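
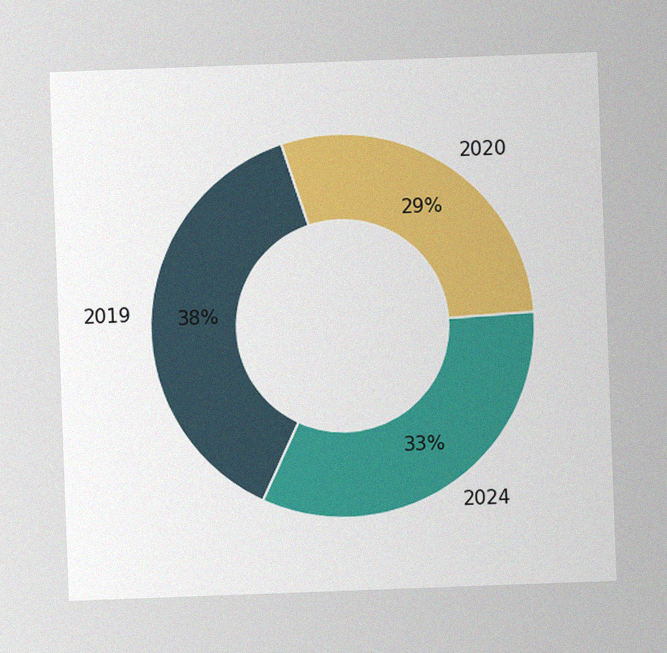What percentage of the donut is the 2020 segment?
29%

The chart is tilted about 2° counter-clockwise, with some photo noise. The 2020 segment takes up 29% of the ring.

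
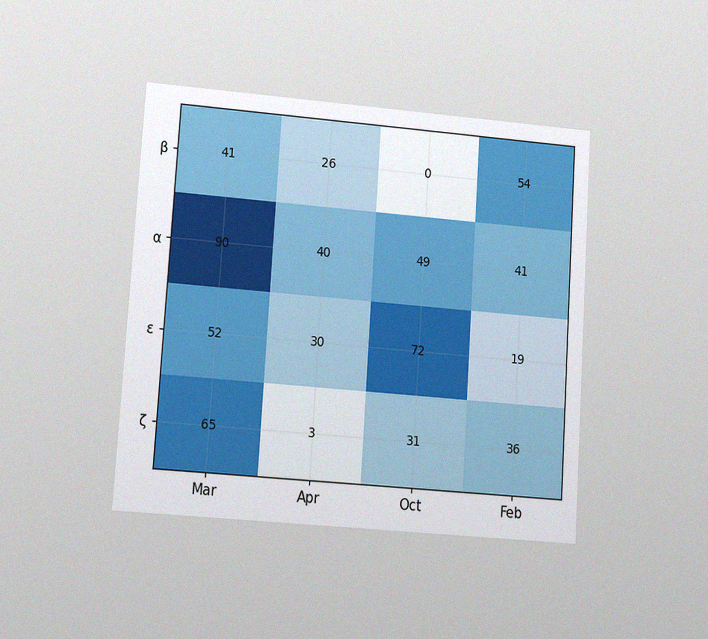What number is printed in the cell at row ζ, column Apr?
3

The chart is tilted about 4° clockwise and viewed at a slight angle, with some photo noise. The (ζ, Apr) cell reads 3.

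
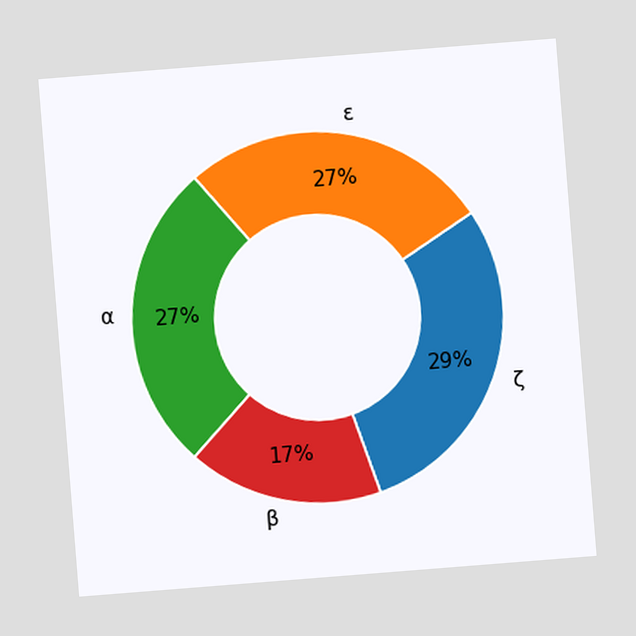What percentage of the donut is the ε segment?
27%

The chart is tilted about 5° counter-clockwise. The ε segment takes up 27% of the ring.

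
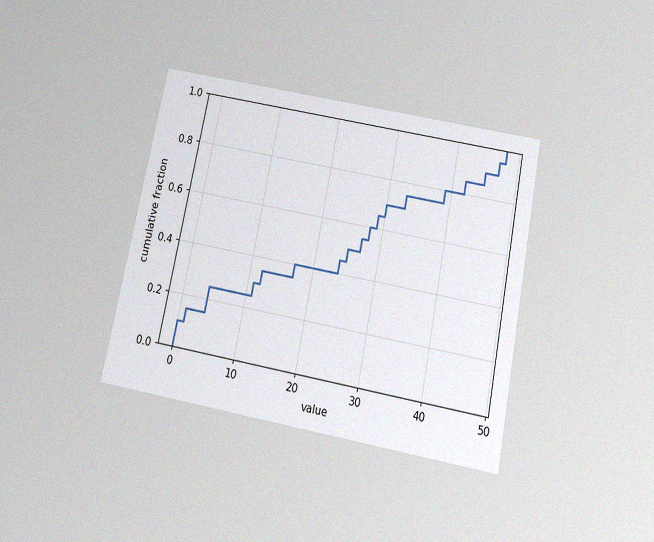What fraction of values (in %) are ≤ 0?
10%

The chart is tilted about 11° clockwise and viewed slightly from below, with some photo noise. At x=0 the ECDF step is at 10%.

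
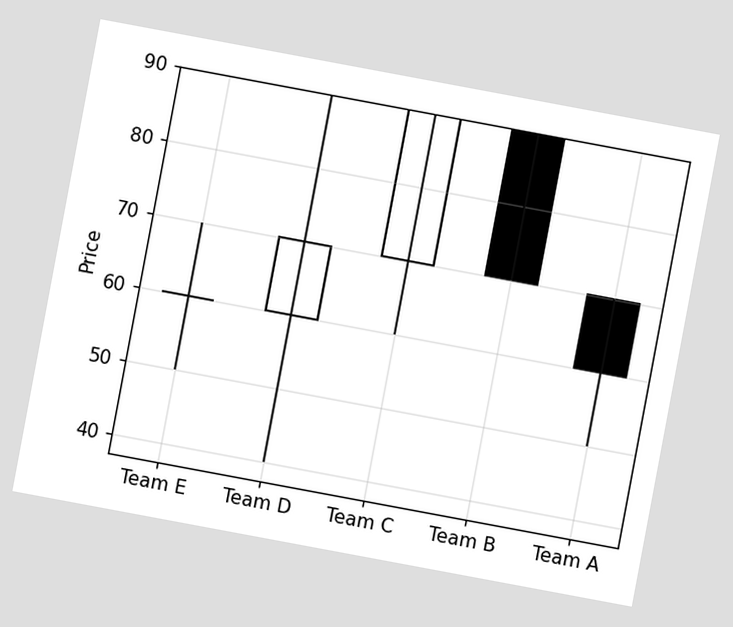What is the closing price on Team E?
60

The chart is tilted about 11° clockwise. The Team E candle closes at 60.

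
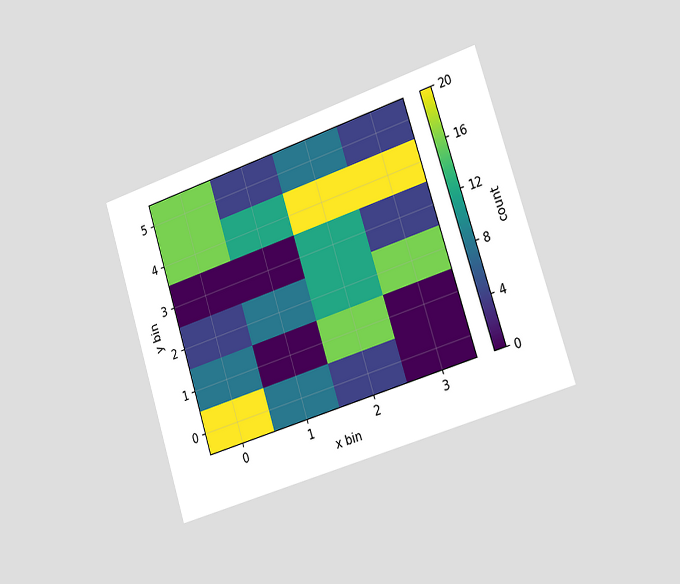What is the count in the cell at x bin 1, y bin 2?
The chart is tilted about 18° counter-clockwise and viewed slightly from the right. Matching the cell (1, 2) against the colorbar gives 8.

8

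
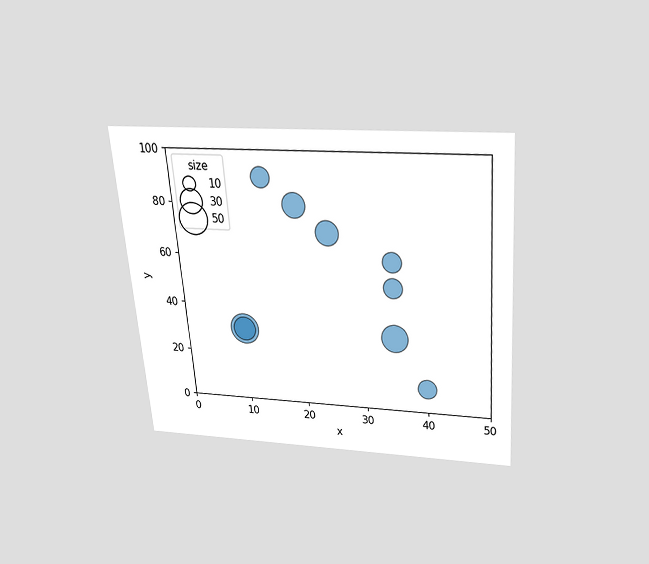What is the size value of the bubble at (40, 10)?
The chart is tilted about 5° counter-clockwise and viewed slightly from above. Matching the bubble at (40, 10) against the size legend gives 20.

20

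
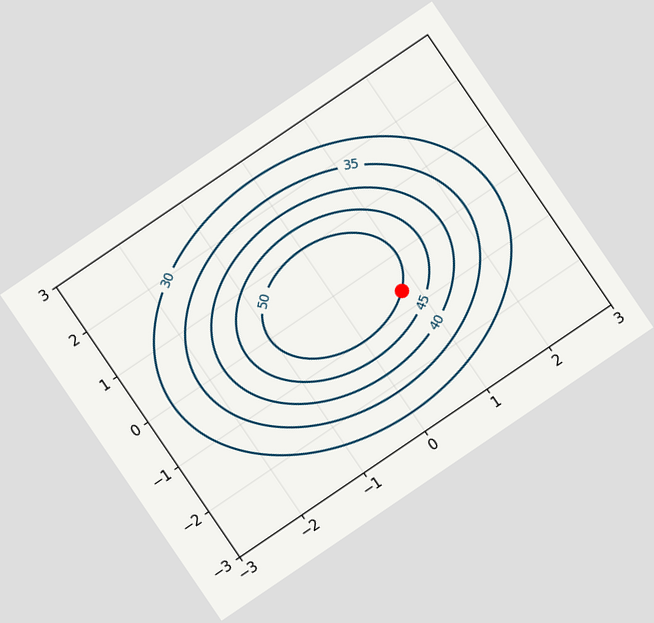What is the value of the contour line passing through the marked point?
The chart is tilted about 34° counter-clockwise. The marked point sits on the contour labelled 50.

50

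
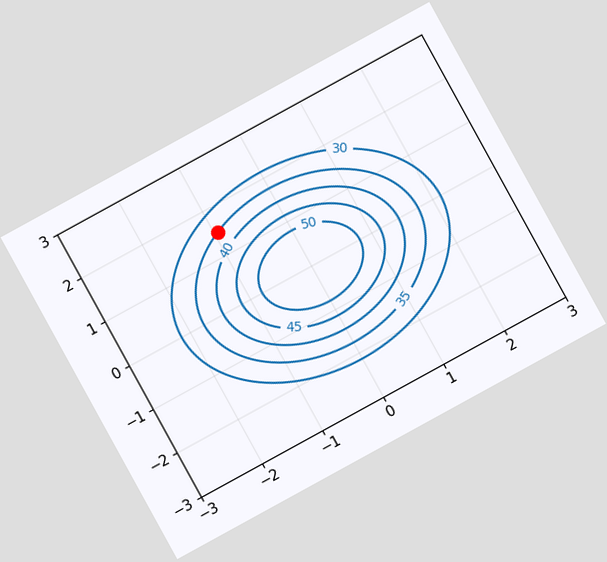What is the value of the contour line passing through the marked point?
35

The chart is tilted about 29° counter-clockwise. The marked point sits on the contour labelled 35.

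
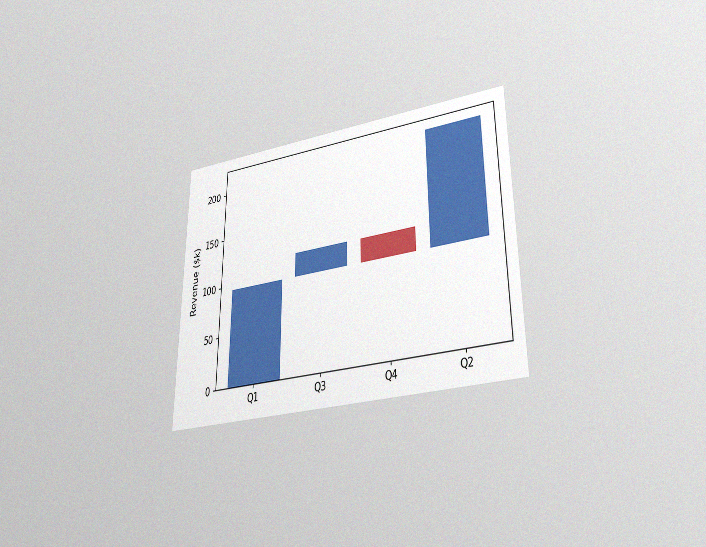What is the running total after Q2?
$216k

The chart is viewed slightly from below, with some photo noise. After Q2 the running total reaches $216k.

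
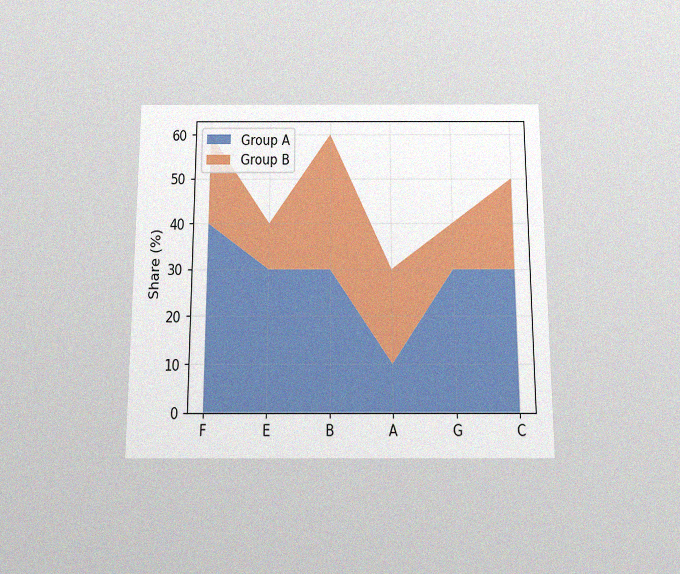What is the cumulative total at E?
The chart is viewed slightly from below, with some photo noise. The stacked total at E reaches 40%.

40%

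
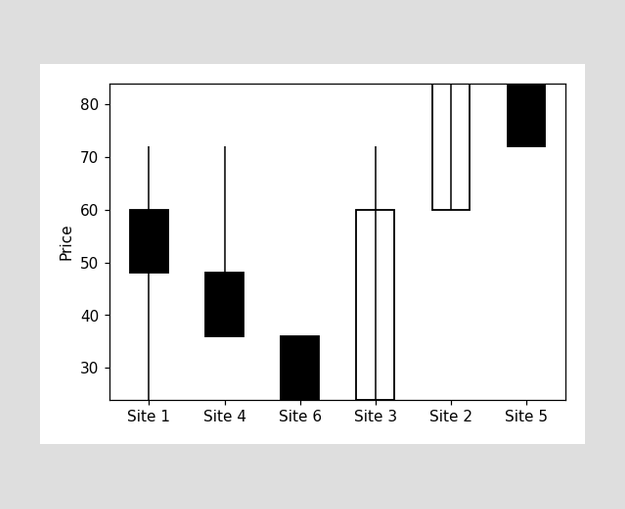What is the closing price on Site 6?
The Site 6 candle closes at 24.

24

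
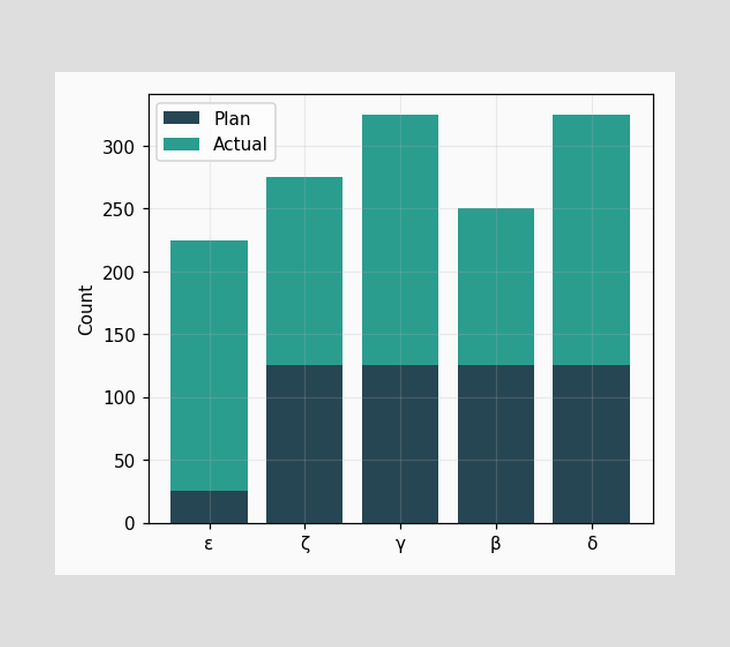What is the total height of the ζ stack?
The ζ stack's top reaches 275 on the y-axis.

275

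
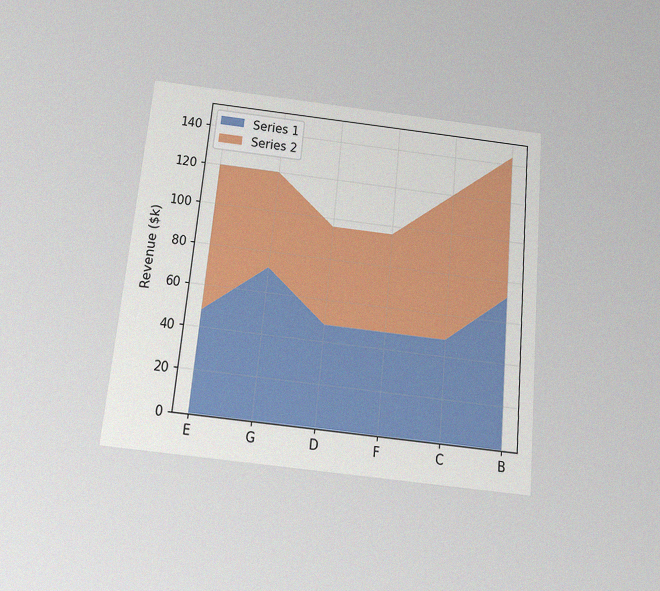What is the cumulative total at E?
$120k

The chart is tilted about 6° clockwise and viewed slightly from below, with some photo noise. The stacked total at E reaches $120k.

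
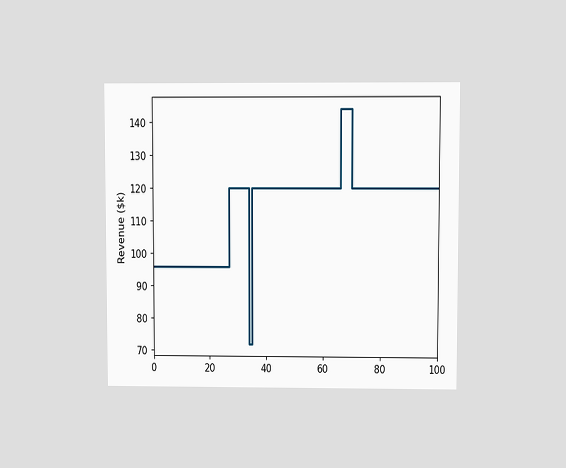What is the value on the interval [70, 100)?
The chart is viewed at a slight angle. On [70, 100) the step sits at $120k.

$120k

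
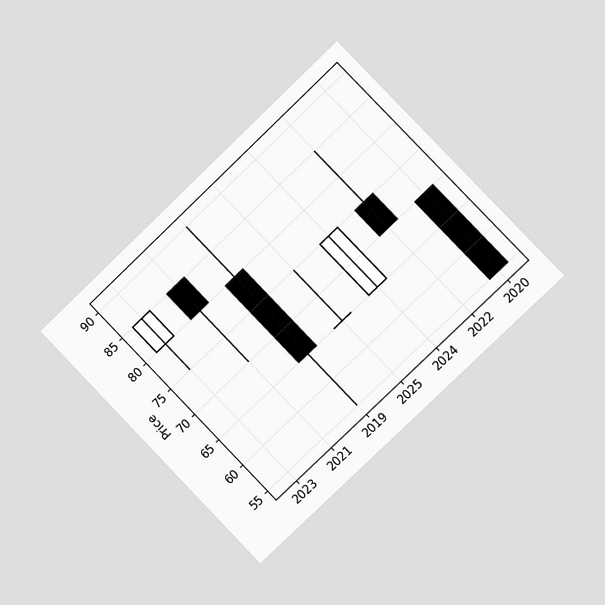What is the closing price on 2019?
65

The chart is tilted about 44° counter-clockwise and viewed slightly from the right. The 2019 candle closes at 65.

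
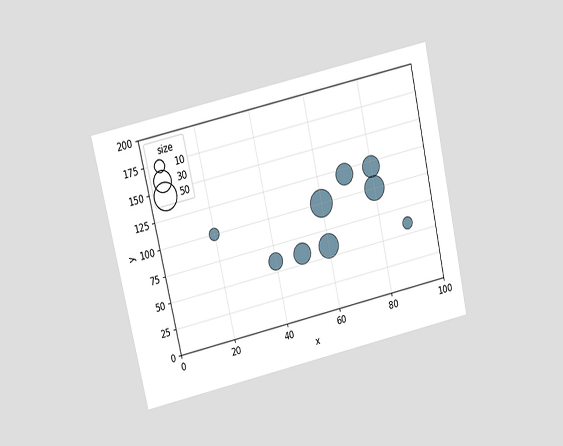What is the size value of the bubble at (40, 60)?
20

The chart is tilted about 13° counter-clockwise and viewed at a slight angle. Matching the bubble at (40, 60) against the size legend gives 20.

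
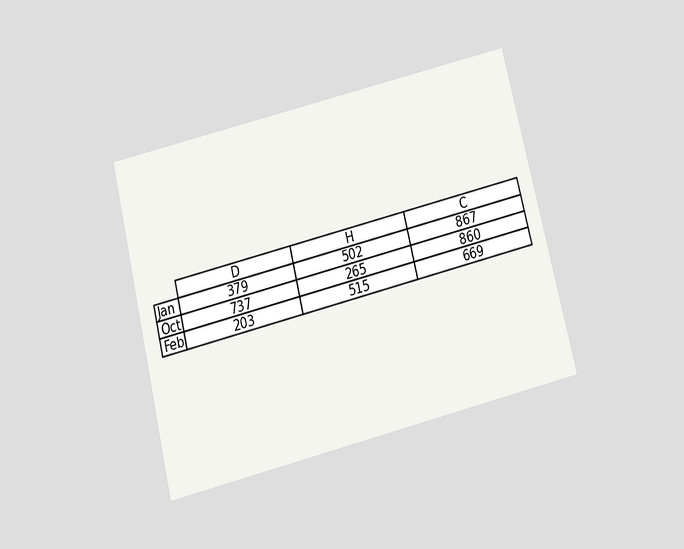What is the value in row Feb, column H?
The chart is tilted about 14° counter-clockwise and viewed slightly from below. The (Feb, H) cell reads 515.

515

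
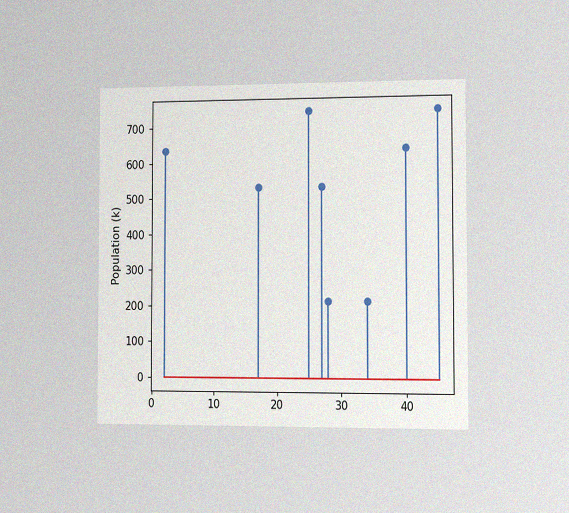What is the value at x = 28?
The chart is viewed slightly from the right, with some photo noise. The stem at x=28 reaches 212k.

212k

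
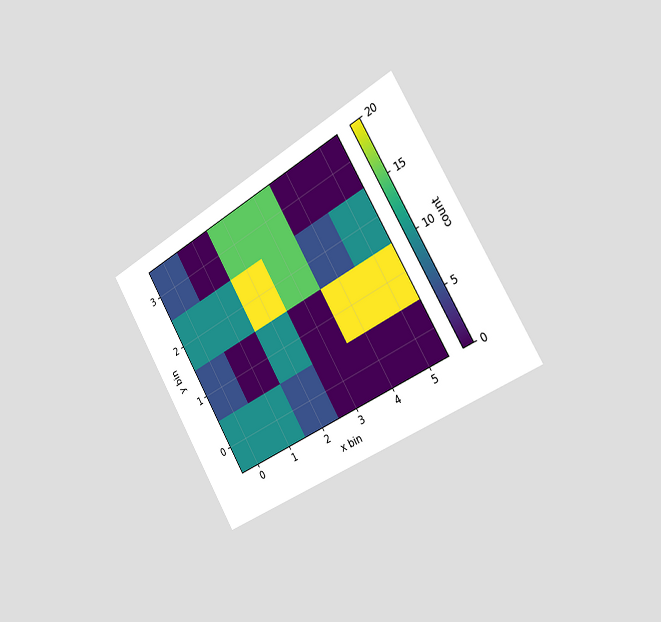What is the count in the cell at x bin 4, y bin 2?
5

The chart is tilted about 30° counter-clockwise and viewed slightly from the right. Matching the cell (4, 2) against the colorbar gives 5.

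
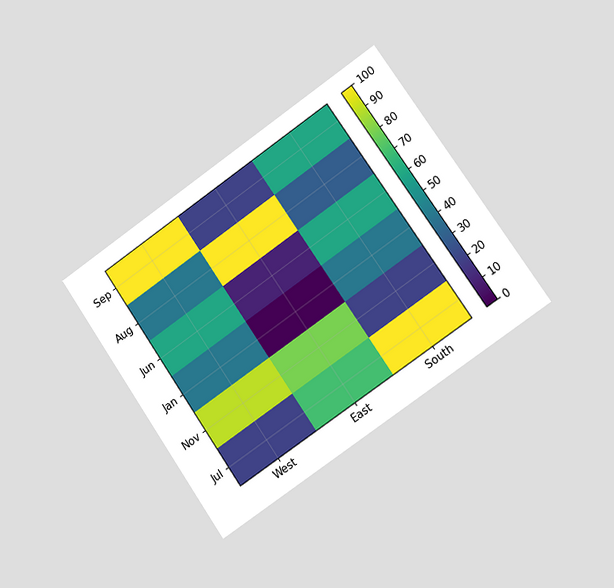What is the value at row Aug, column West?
The chart is tilted about 35° counter-clockwise and viewed slightly from the right. Matching cell (Aug, West) against the colorbar gives 40.

40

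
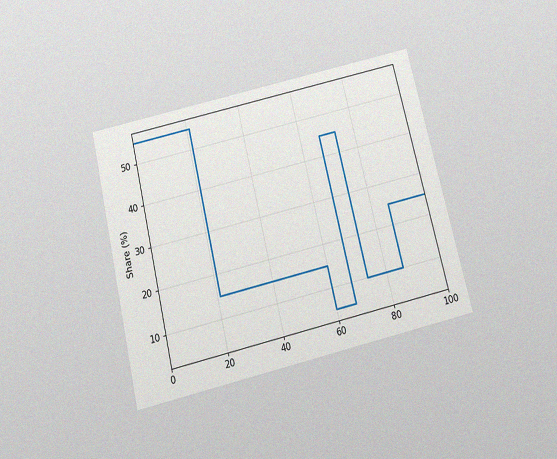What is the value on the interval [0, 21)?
55%

The chart is tilted about 14° counter-clockwise and viewed slightly from below, with some photo noise. On [0, 21) the step sits at 55%.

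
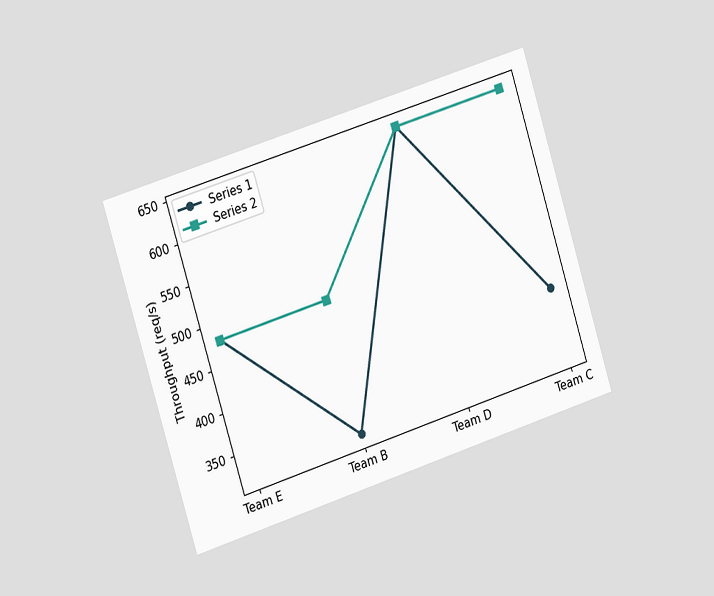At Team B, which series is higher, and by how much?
The chart is tilted about 18° counter-clockwise and viewed slightly from the left. At Team B, Series 2 sits above the other line by 160req/s.

Series 2, by 160req/s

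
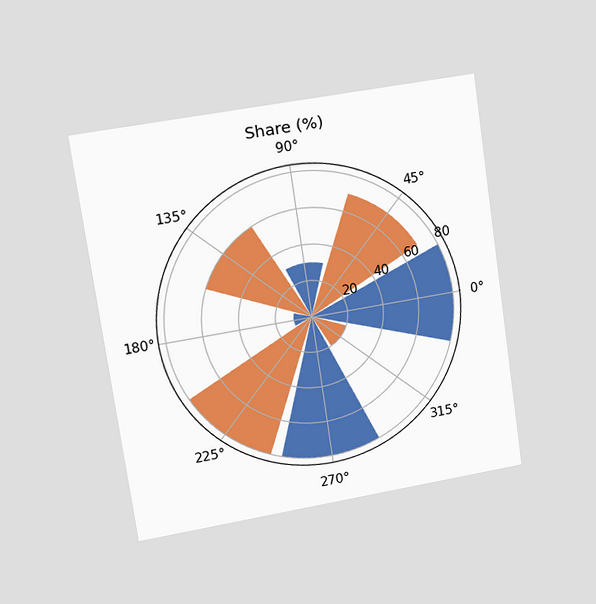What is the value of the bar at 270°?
The chart is tilted about 8° counter-clockwise and viewed at a slight angle. The bar at 270° reaches 80% on the radial axis.

80%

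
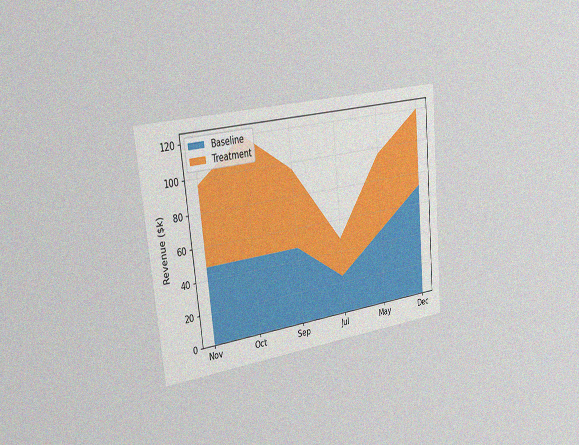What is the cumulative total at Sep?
$96k

The chart is tilted about 6° counter-clockwise and viewed slightly from the left, with some photo noise. The stacked total at Sep reaches $96k.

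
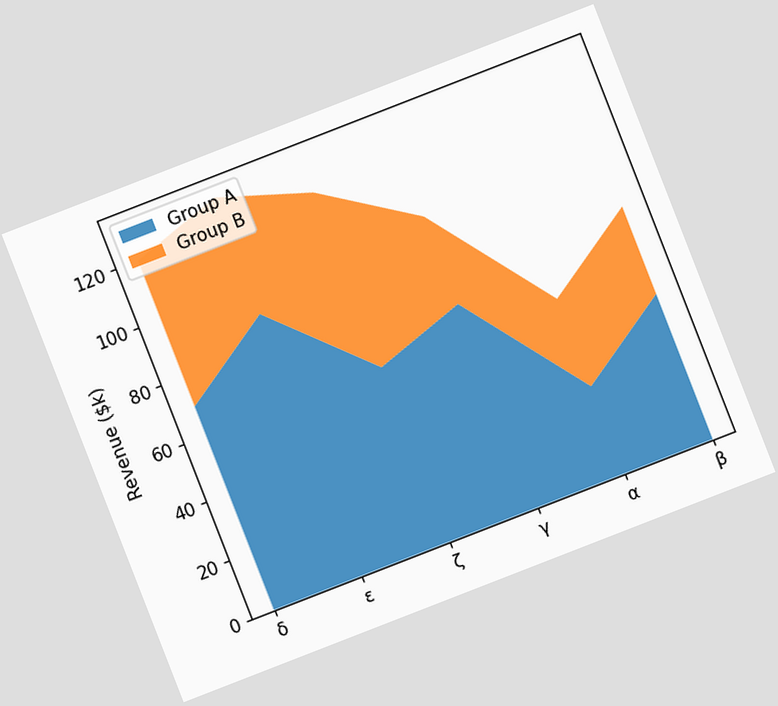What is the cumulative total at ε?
The chart is tilted about 21° counter-clockwise. The stacked total at ε reaches $130k.

$130k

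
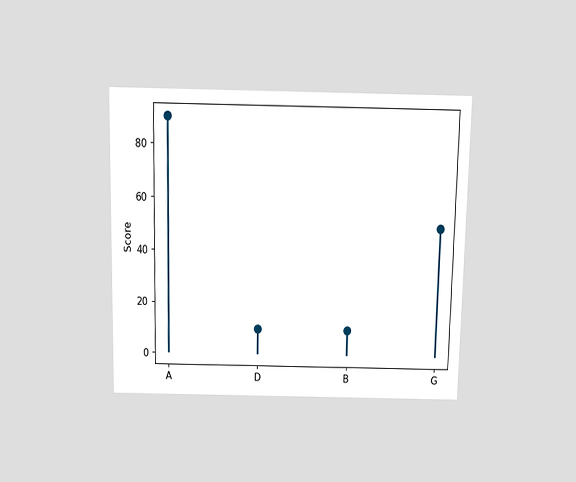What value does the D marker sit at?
The chart is viewed slightly from above. The D marker sits at 10.

10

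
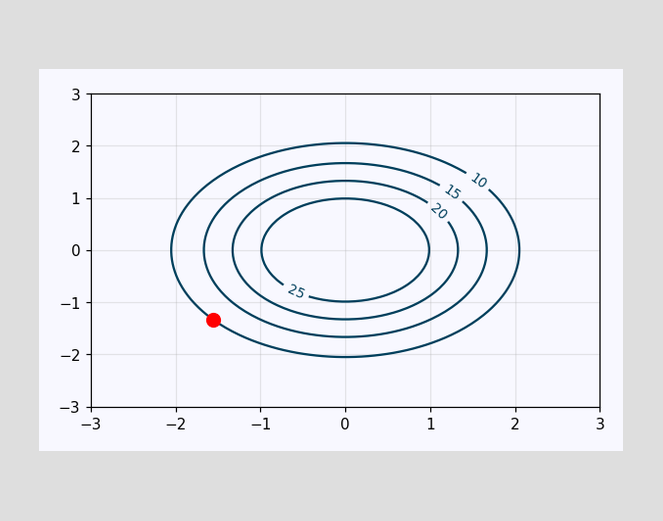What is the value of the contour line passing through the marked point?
10

The marked point sits on the contour labelled 10.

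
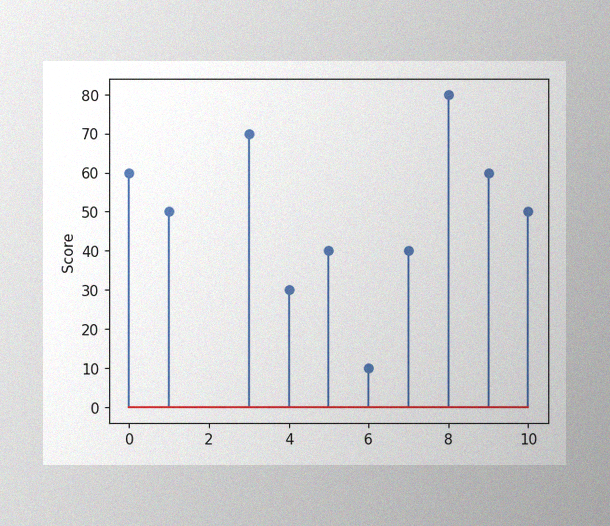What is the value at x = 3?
The image has some photo noise and uneven lighting. The stem at x=3 reaches 70.

70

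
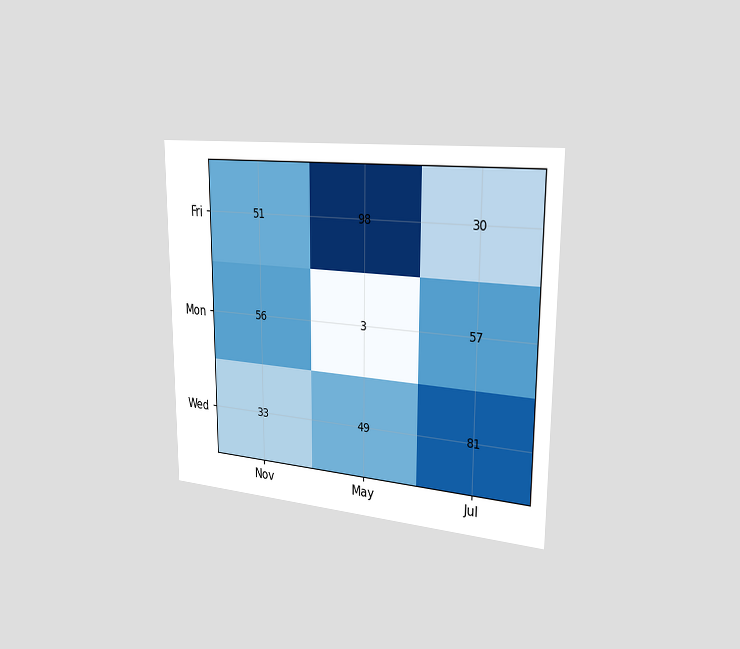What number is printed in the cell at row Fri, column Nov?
51

The chart is viewed slightly from the right. The (Fri, Nov) cell reads 51.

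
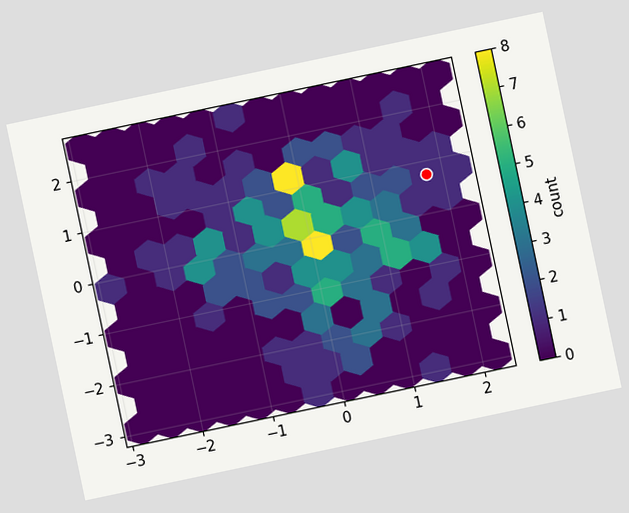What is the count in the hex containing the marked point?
The chart is tilted about 12° counter-clockwise. The marked hex reads 1 on the colorbar.

1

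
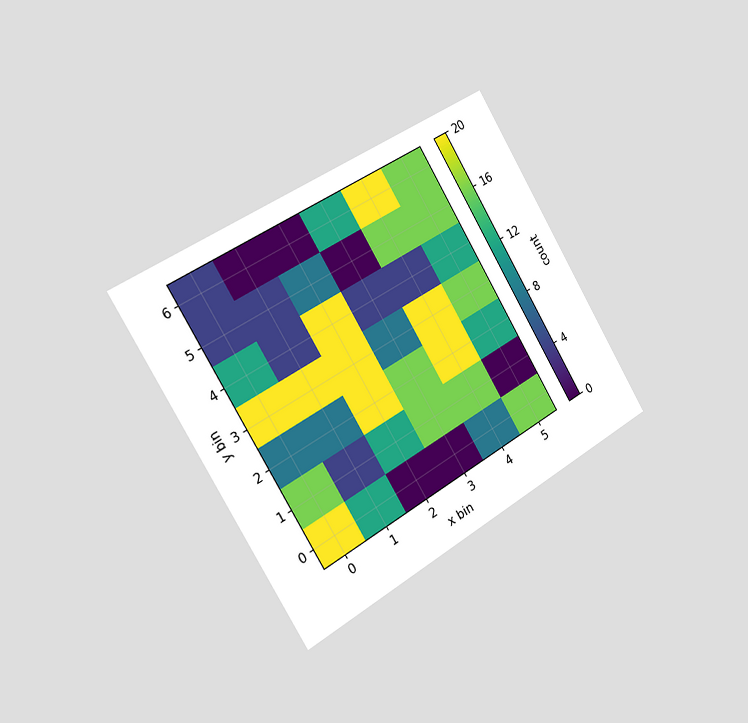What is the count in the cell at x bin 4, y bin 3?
The chart is tilted about 31° counter-clockwise and viewed slightly from the left. Matching the cell (4, 3) against the colorbar gives 20.

20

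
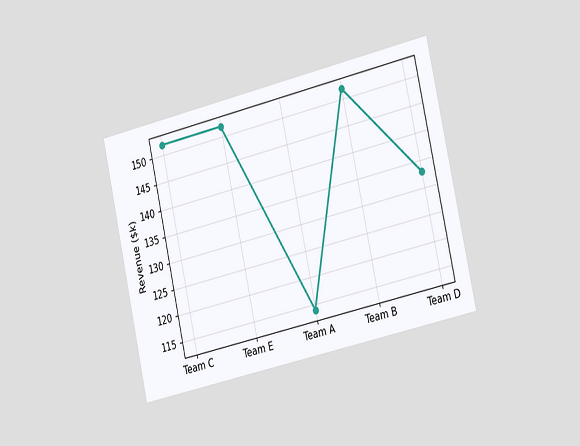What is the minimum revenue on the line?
$114k

The chart is tilted about 13° counter-clockwise and viewed slightly from the right. The lowest point is at Team A, and reading across to the y-axis gives $114k.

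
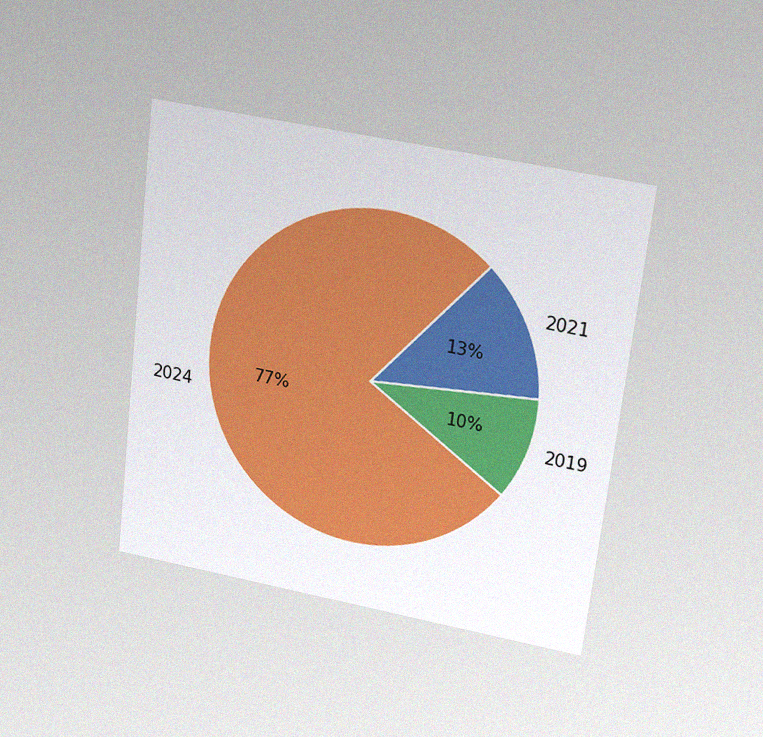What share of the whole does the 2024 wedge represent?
77%

The chart is tilted about 7° clockwise and viewed slightly from above, with some photo noise. The 2024 slice takes up 77% of the pie.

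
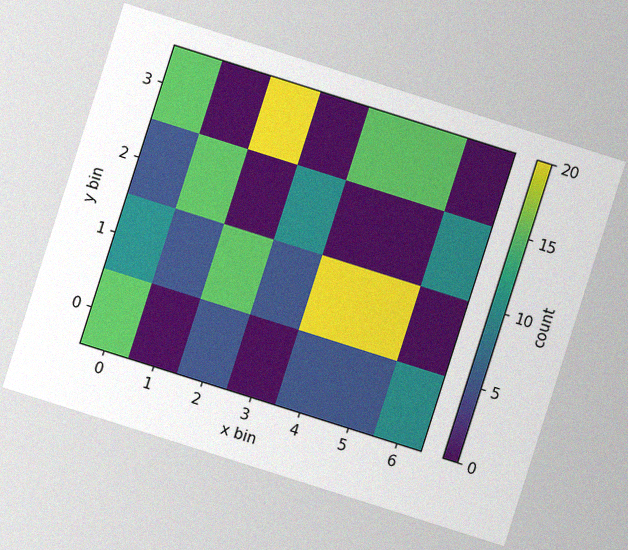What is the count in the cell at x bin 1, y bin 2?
The chart is tilted about 18° clockwise, with some photo noise. Matching the cell (1, 2) against the colorbar gives 15.

15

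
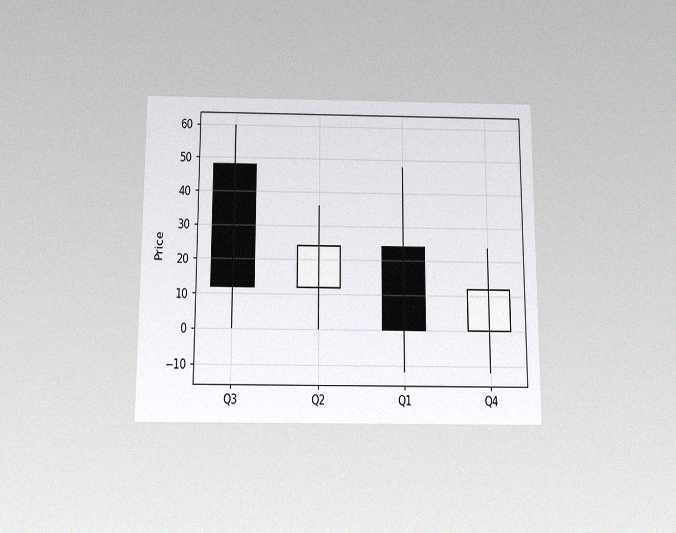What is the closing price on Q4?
12

The chart is viewed slightly from below, with some photo noise. The Q4 candle closes at 12.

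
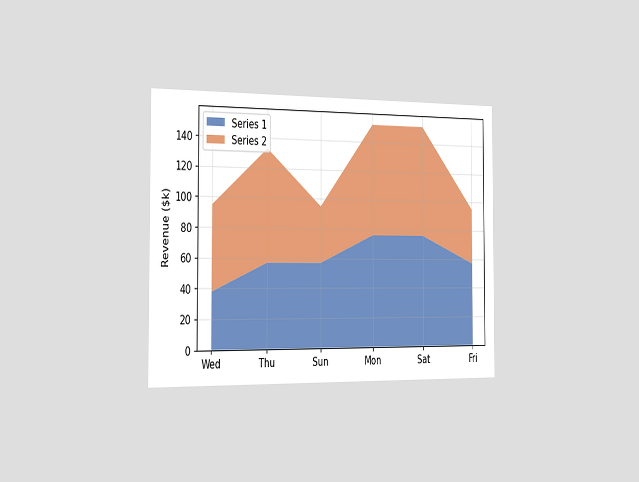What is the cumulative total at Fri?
$95k

The chart is viewed slightly from the left. The stacked total at Fri reaches $95k.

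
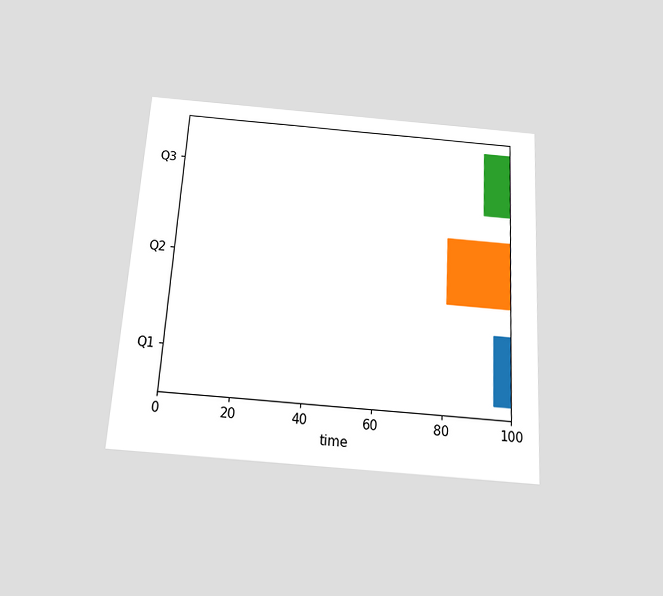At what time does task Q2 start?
The chart is tilted about 3° clockwise and viewed slightly from below. The Q2 bar begins at t=81.

81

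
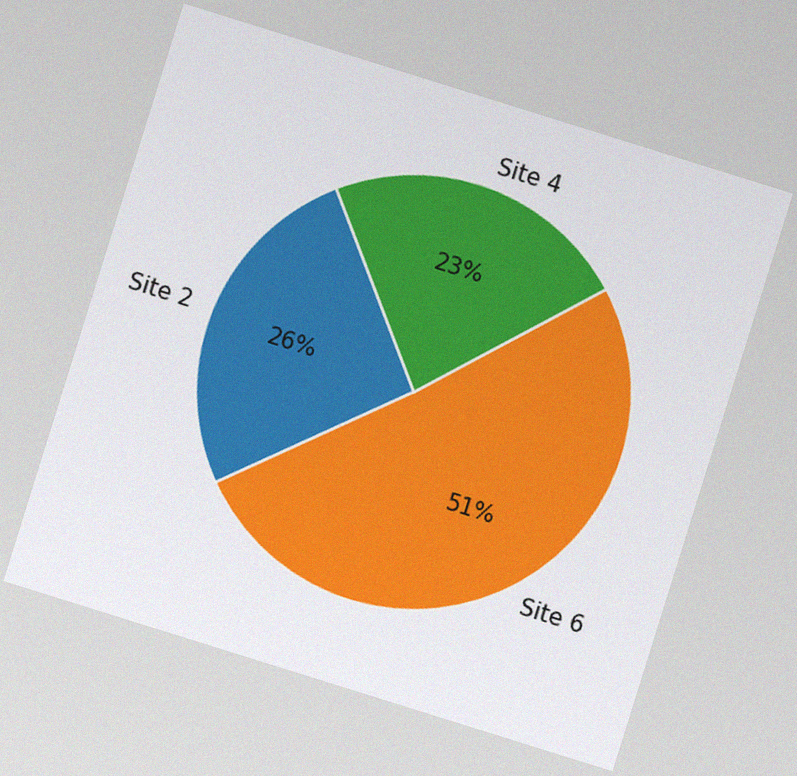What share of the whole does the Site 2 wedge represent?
26%

The chart is tilted about 17° clockwise, with some photo noise. The Site 2 slice takes up 26% of the pie.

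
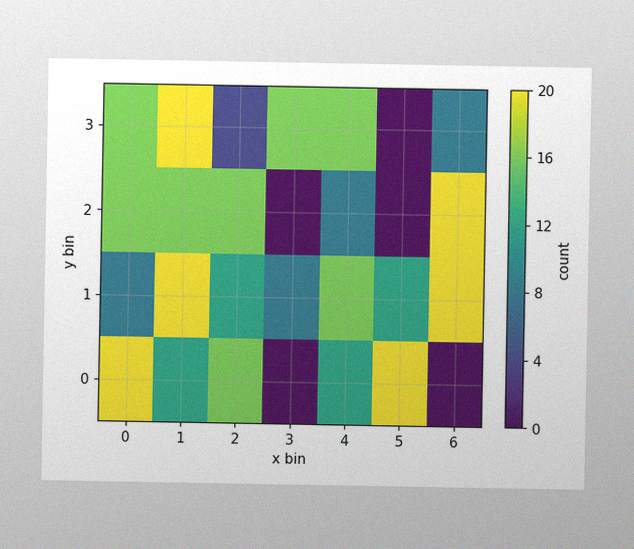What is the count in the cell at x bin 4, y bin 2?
8

The image has some photo noise and uneven lighting. Matching the cell (4, 2) against the colorbar gives 8.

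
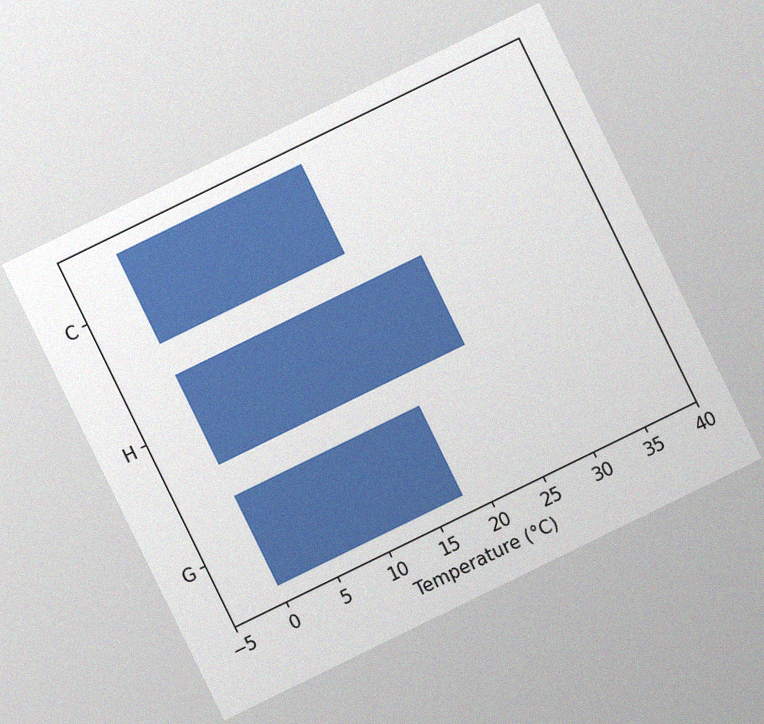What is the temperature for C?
18°C

The chart is tilted about 26° counter-clockwise, with some photo noise. Reading along the chart's x-axis, the C bar reaches 18°C.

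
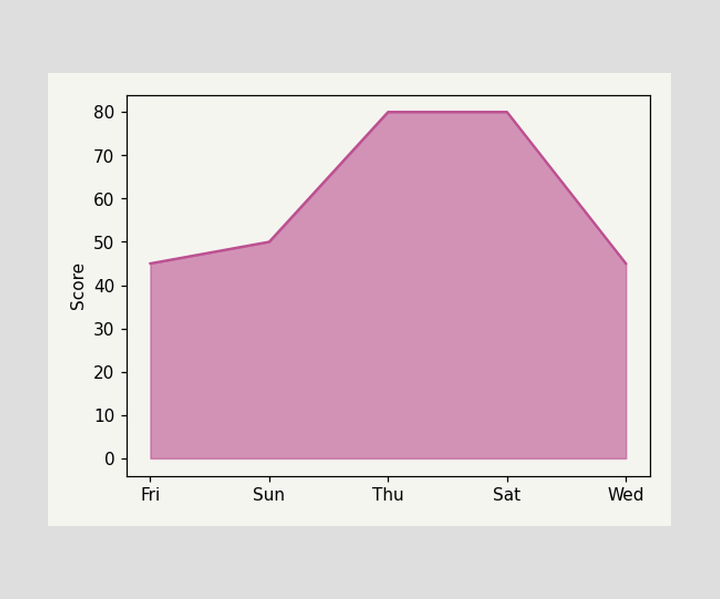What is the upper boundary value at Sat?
At Sat the upper boundary is at 80.

80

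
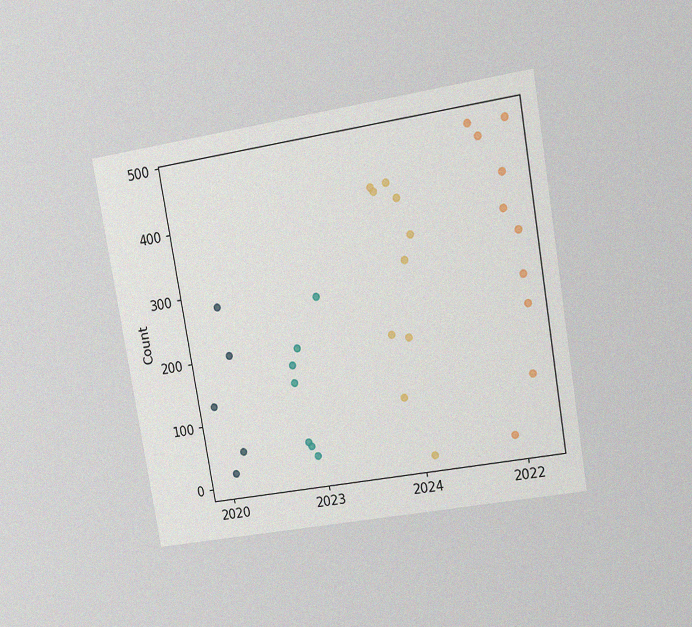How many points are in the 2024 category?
The chart is tilted about 10° counter-clockwise and viewed at a slight angle, with some photo noise. Counting the markers in the 2024 column gives 10.

10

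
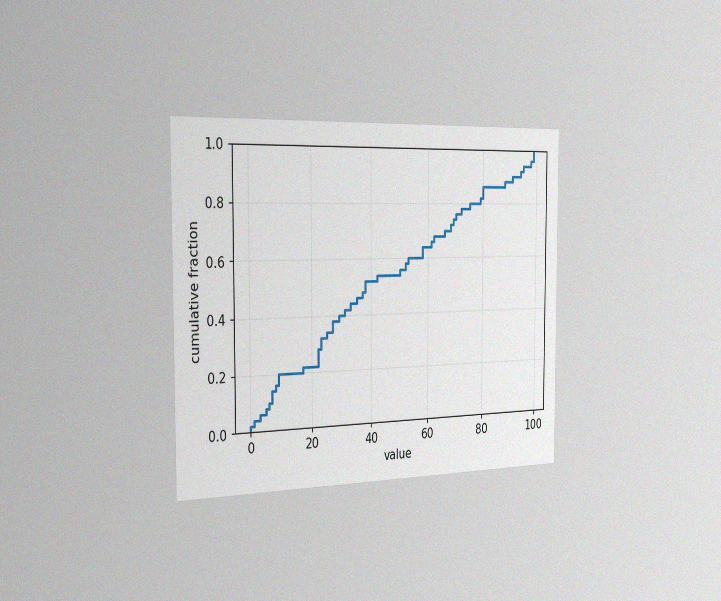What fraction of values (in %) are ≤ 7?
The chart is viewed slightly from the left, with some photo noise. At x=7 the ECDF step is at 14%.

14%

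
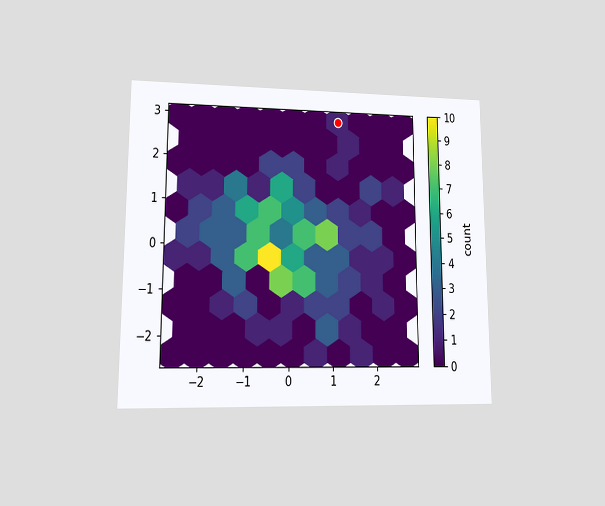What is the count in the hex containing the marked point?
The chart is viewed at a slight angle. The marked hex reads 1 on the colorbar.

1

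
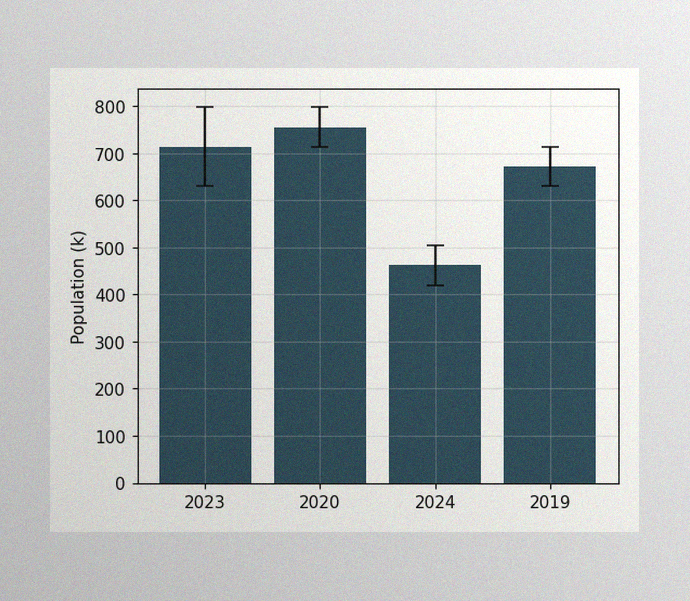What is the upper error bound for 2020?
798k

The image has some photo noise and uneven lighting. The 2020 bar's upper whisker reaches 798k.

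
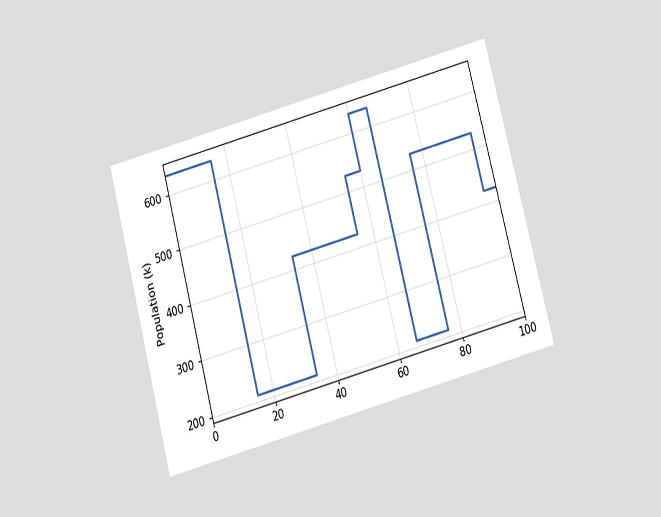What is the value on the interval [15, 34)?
The chart is tilted about 15° counter-clockwise and viewed slightly from below. On [15, 34) the step sits at 212k.

212k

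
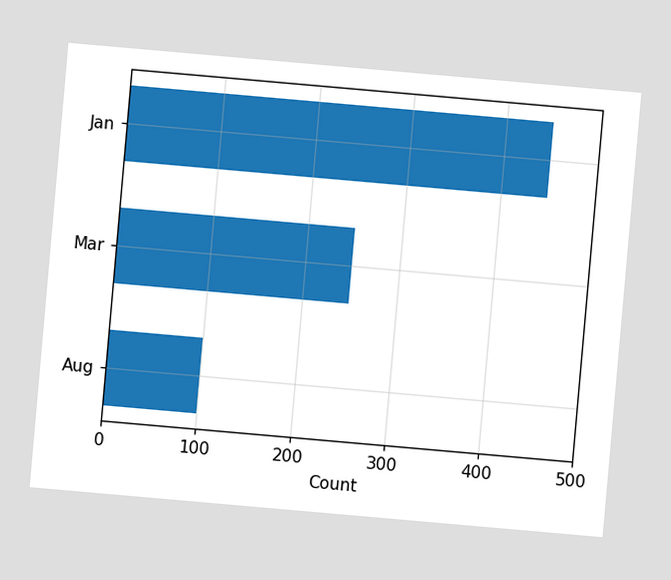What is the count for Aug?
100

The chart is tilted about 5° clockwise. Reading along the chart's x-axis, the Aug bar reaches 100.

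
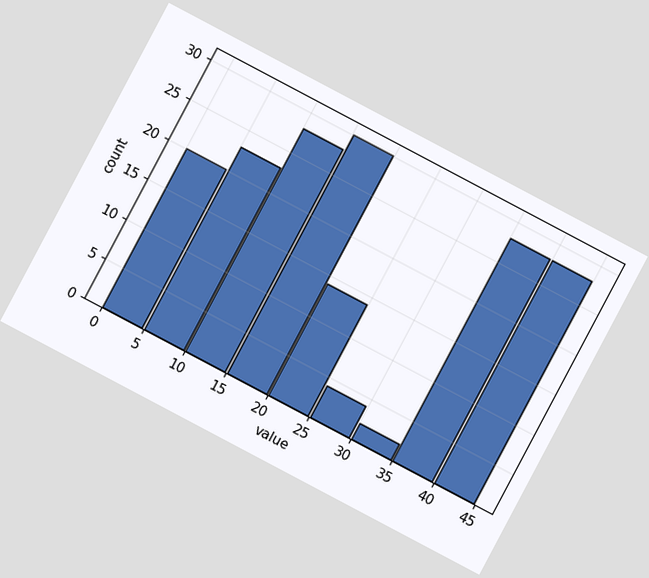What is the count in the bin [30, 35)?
2

The chart is tilted about 28° clockwise. The [30, 35) bin has height 2.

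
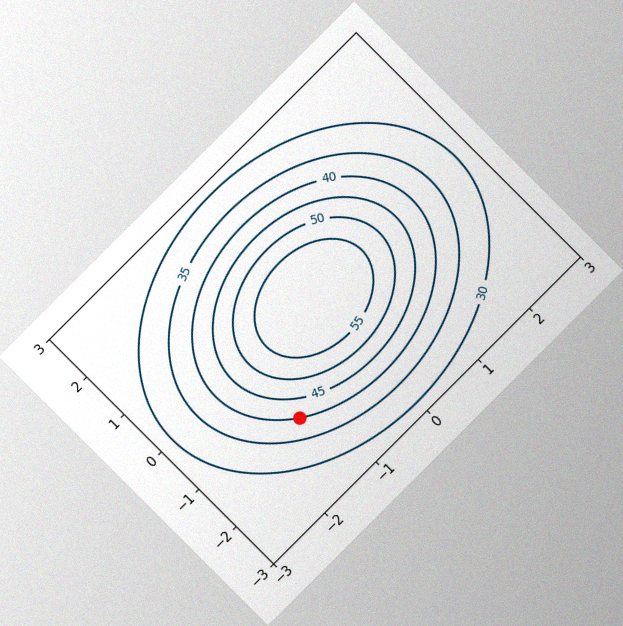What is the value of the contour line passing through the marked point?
The chart is tilted about 45° counter-clockwise, with some photo noise. The marked point sits on the contour labelled 40.

40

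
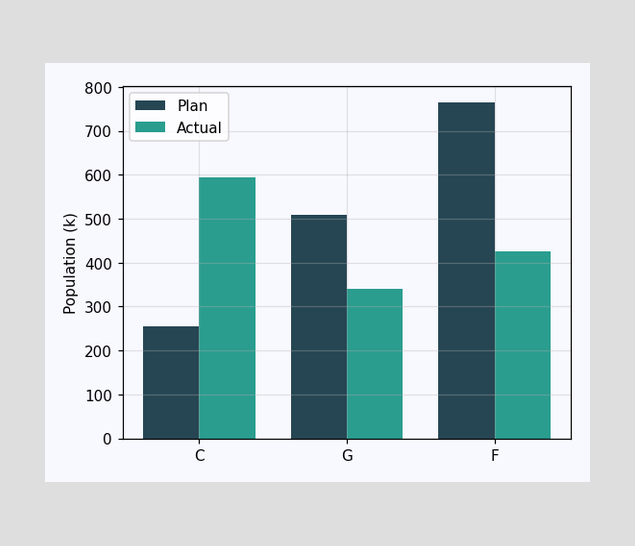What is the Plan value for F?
765k

The Plan bar at F reaches 765k on the y-axis.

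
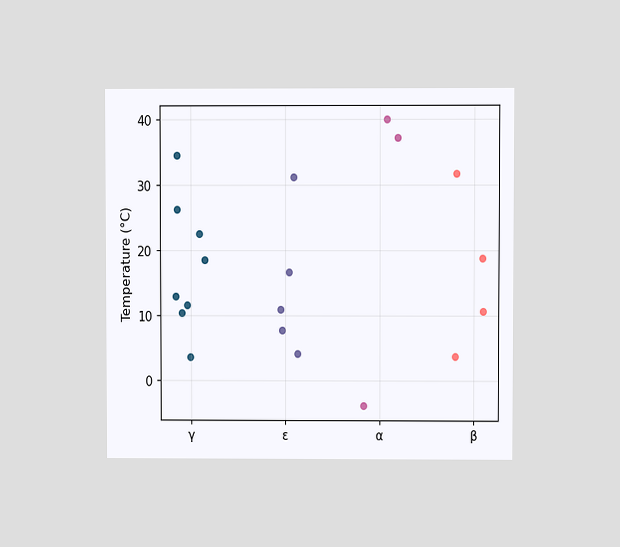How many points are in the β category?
The chart is viewed at a slight angle. Counting the markers in the β column gives 4.

4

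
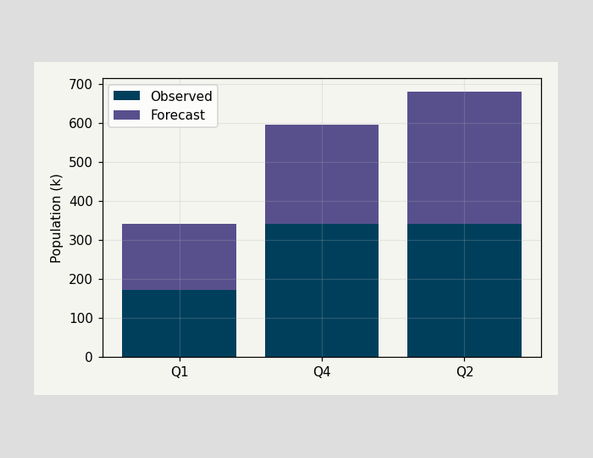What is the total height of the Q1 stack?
The Q1 stack's top reaches 340k on the y-axis.

340k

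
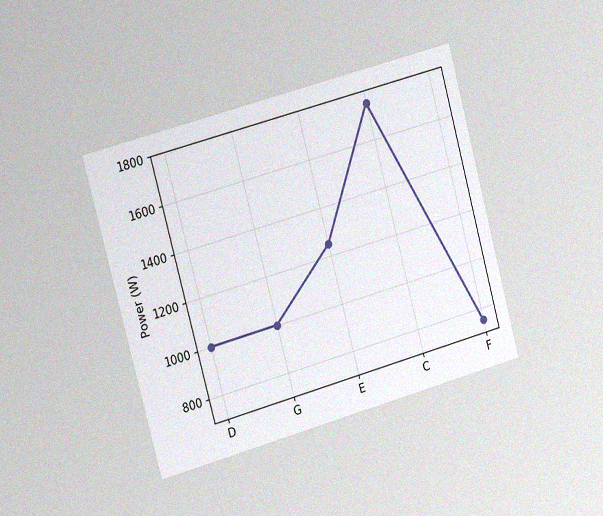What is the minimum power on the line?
750W

The chart is tilted about 15° counter-clockwise and viewed slightly from the left, with some photo noise. The lowest point is at F, and reading across to the y-axis gives 750W.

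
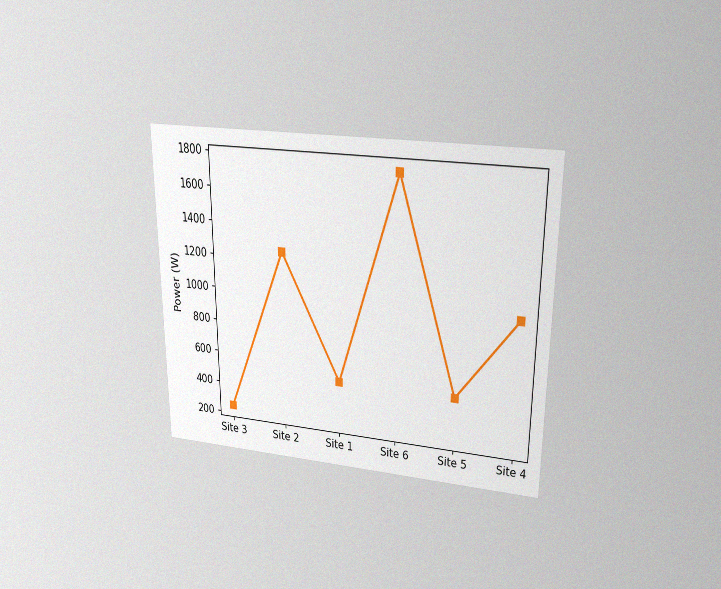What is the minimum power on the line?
250W

The chart is viewed slightly from above, with some photo noise. The lowest point is at Site 3, and reading across to the y-axis gives 250W.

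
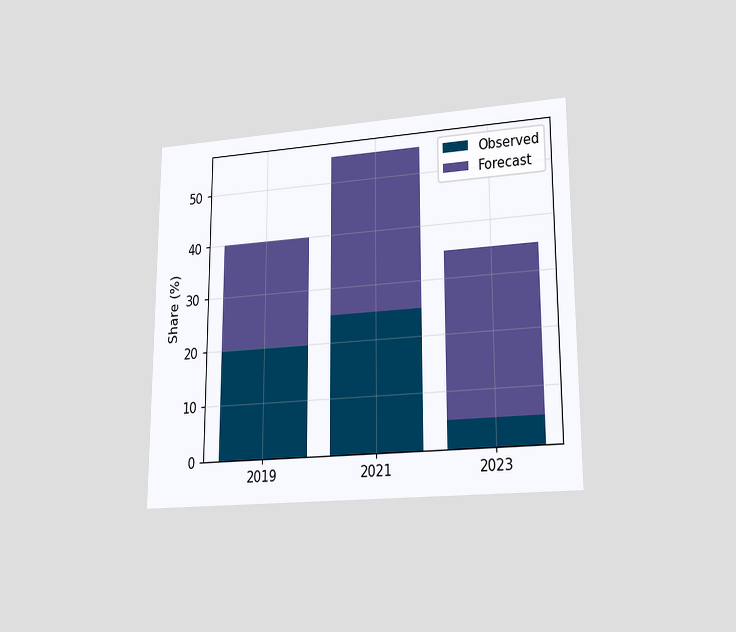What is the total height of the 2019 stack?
40%

The chart is viewed at a slight angle. The 2019 stack's top reaches 40% on the y-axis.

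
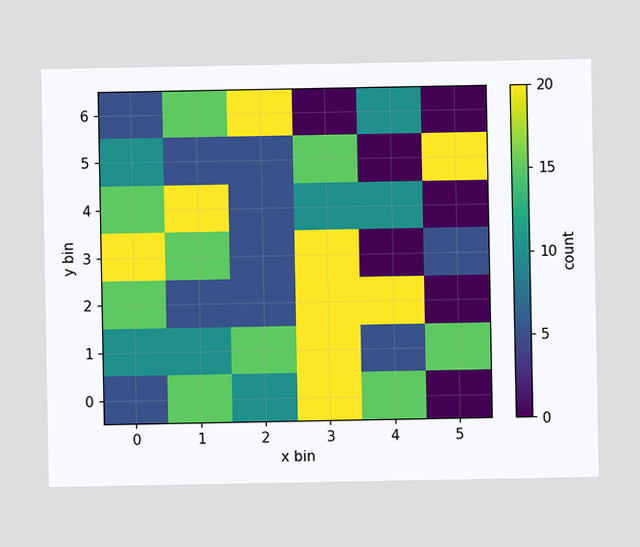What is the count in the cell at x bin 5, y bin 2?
0

Matching the cell (5, 2) against the colorbar gives 0.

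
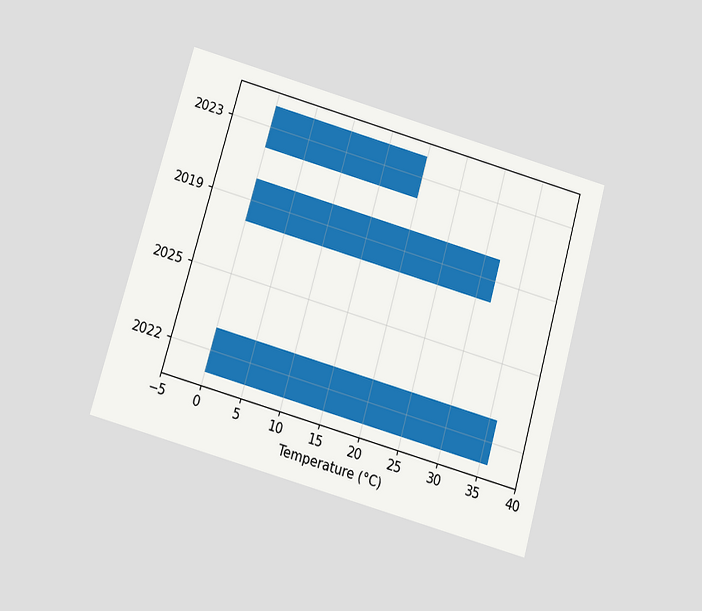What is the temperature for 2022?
36°C

The chart is tilted about 16° clockwise and viewed slightly from below. Reading along the chart's x-axis, the 2022 bar reaches 36°C.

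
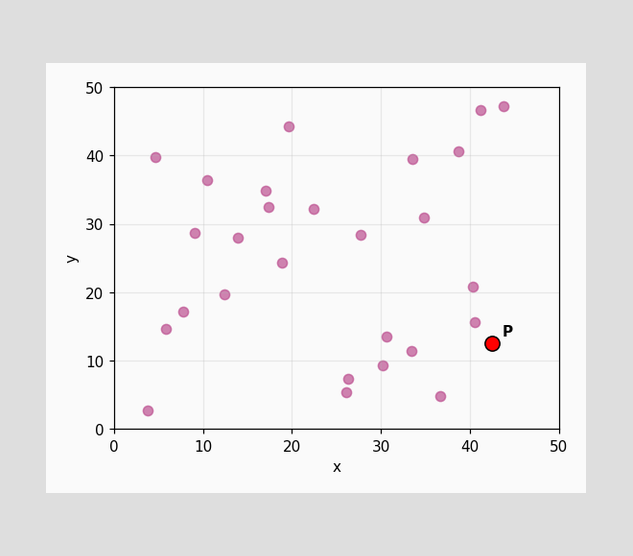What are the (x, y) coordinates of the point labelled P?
Following the gridlines from P to each axis, P sits at (42.5, 12.5).

(42.5, 12.5)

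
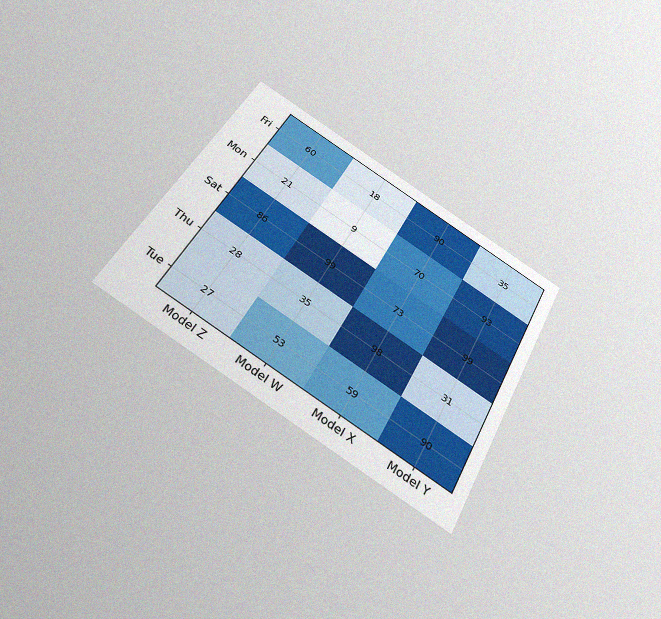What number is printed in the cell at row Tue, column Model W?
The chart is tilted about 28° clockwise and viewed slightly from below, with some photo noise. The (Tue, Model W) cell reads 53.

53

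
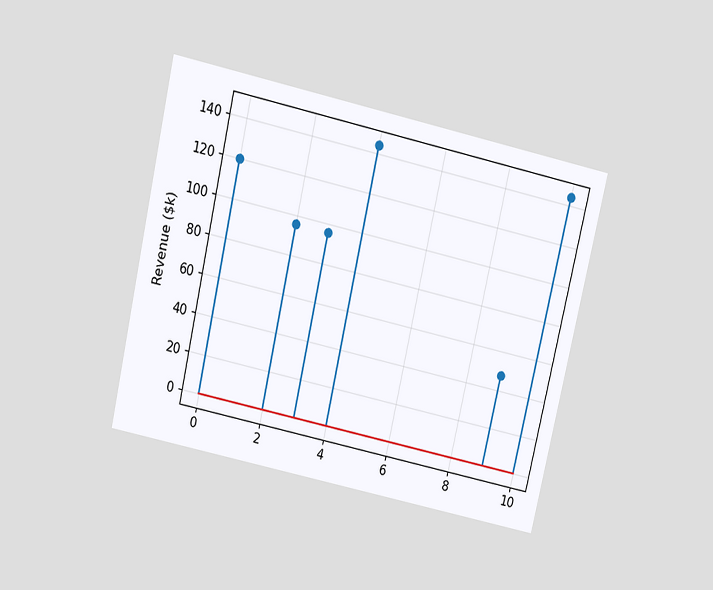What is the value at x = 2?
The chart is tilted about 13° clockwise and viewed slightly from above. The stem at x=2 reaches $96k.

$96k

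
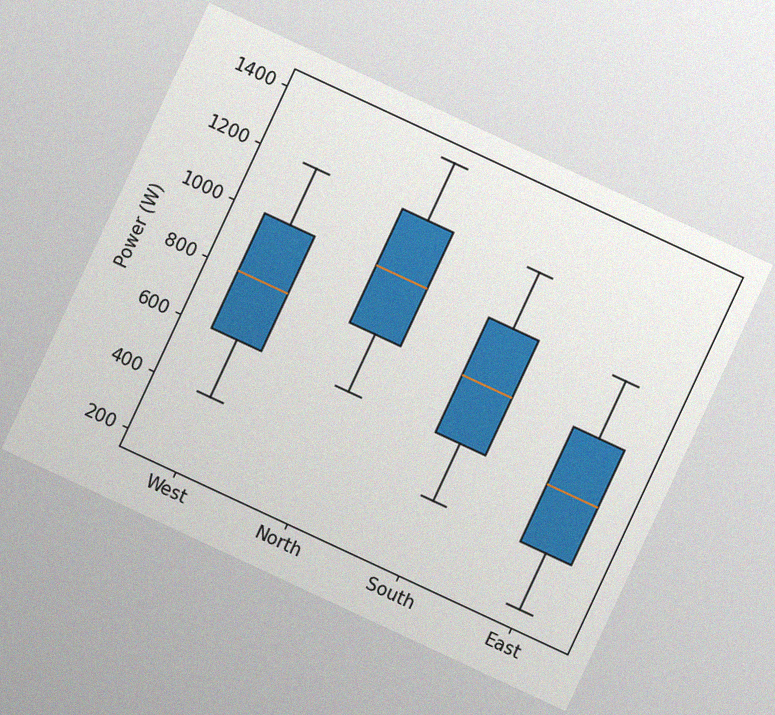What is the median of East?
The chart is tilted about 25° clockwise, with some photo noise. The median line in the East box sits at 600W.

600W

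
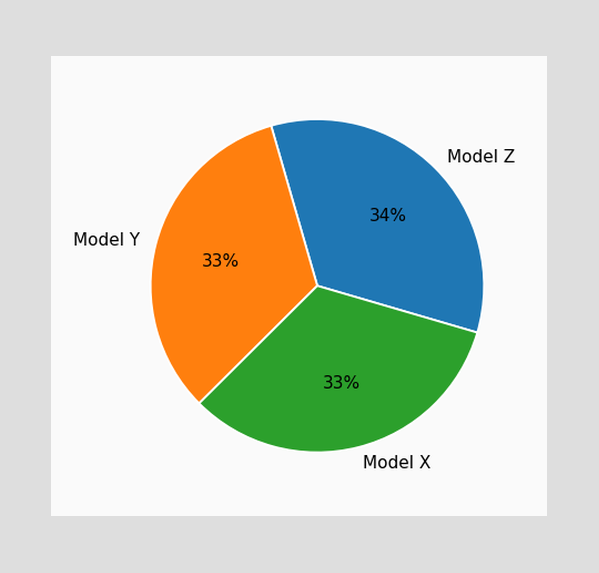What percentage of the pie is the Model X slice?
33%

The Model X slice takes up 33% of the pie.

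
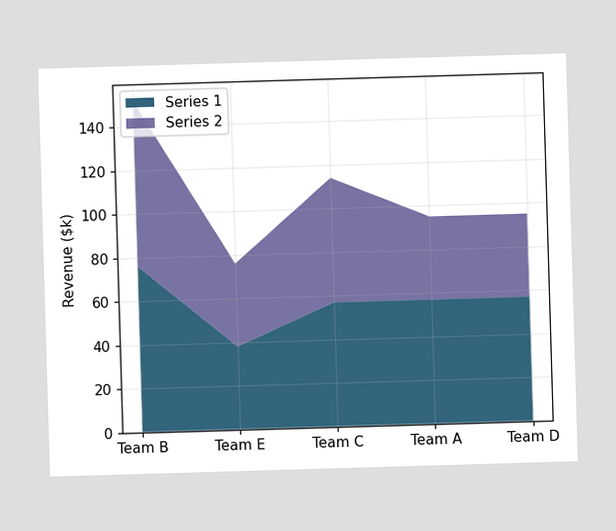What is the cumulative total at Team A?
The stacked total at Team A reaches $95k.

$95k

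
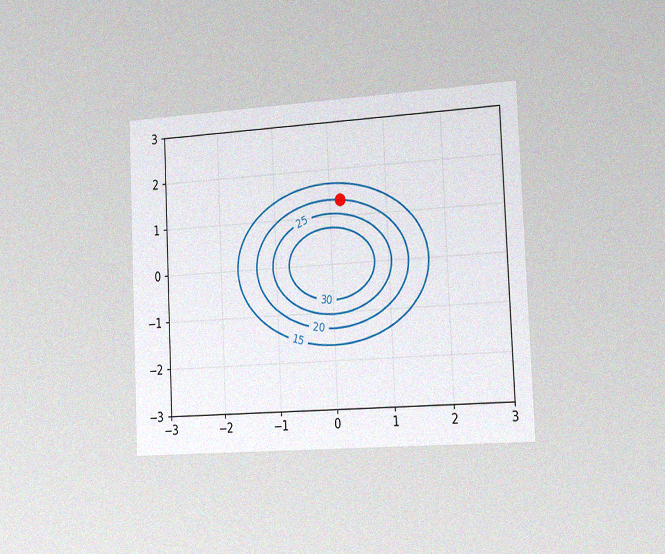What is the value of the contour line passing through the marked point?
20

The chart is tilted about 3° counter-clockwise and viewed slightly from the right, with some photo noise. The marked point sits on the contour labelled 20.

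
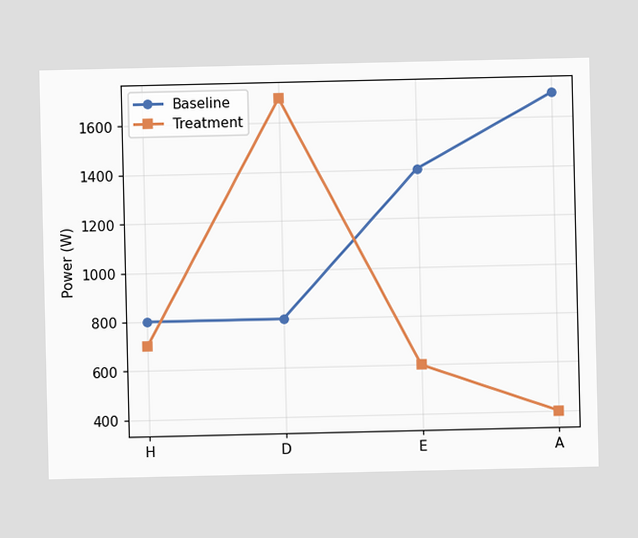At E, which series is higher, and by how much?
Baseline, by 800W

At E, Baseline sits above the other line by 800W.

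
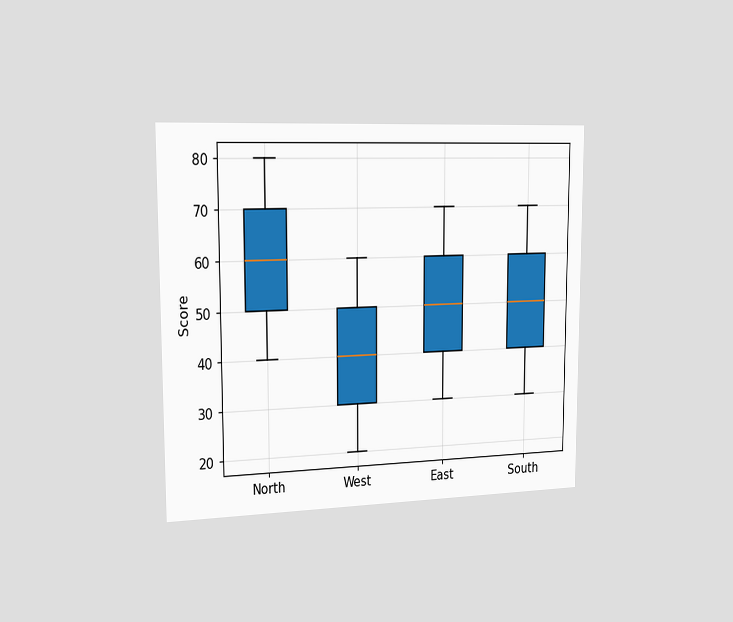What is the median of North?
60

The chart is viewed slightly from the left. The median line in the North box sits at 60.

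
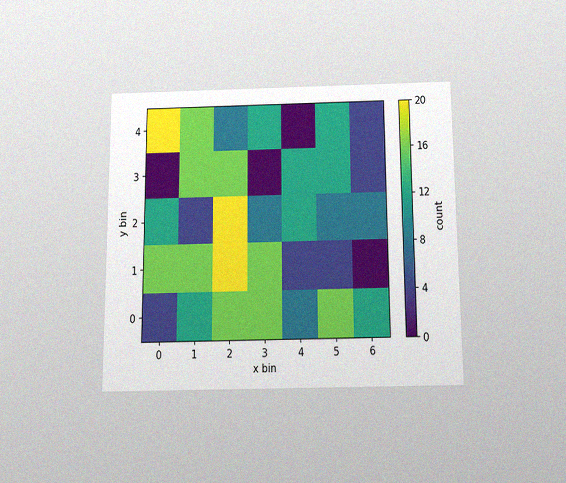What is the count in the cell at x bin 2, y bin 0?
The chart is viewed slightly from below, with some photo noise. Matching the cell (2, 0) against the colorbar gives 16.

16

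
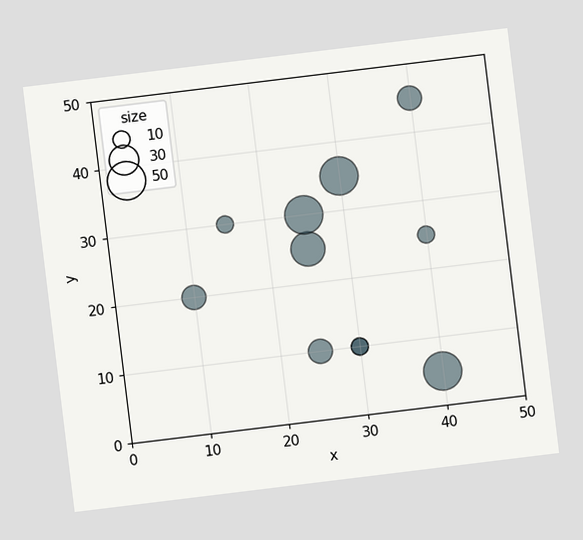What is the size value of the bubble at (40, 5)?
50

The chart is tilted about 7° counter-clockwise. Matching the bubble at (40, 5) against the size legend gives 50.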